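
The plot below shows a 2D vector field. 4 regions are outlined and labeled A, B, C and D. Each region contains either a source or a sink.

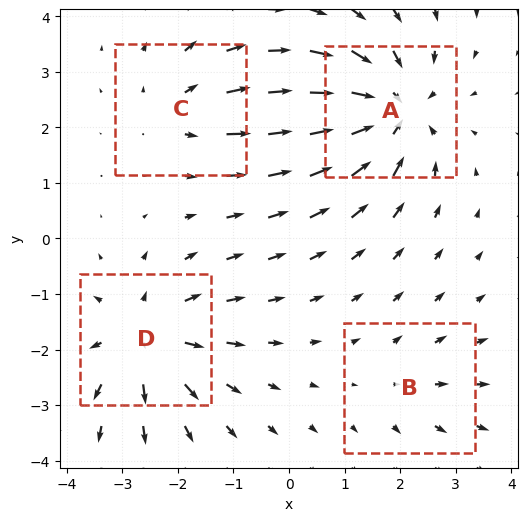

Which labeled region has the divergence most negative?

A

Divergence at each region's feature centre — A: about -6, B: about +2, C: about +3, D: about +5. Region A is most negative.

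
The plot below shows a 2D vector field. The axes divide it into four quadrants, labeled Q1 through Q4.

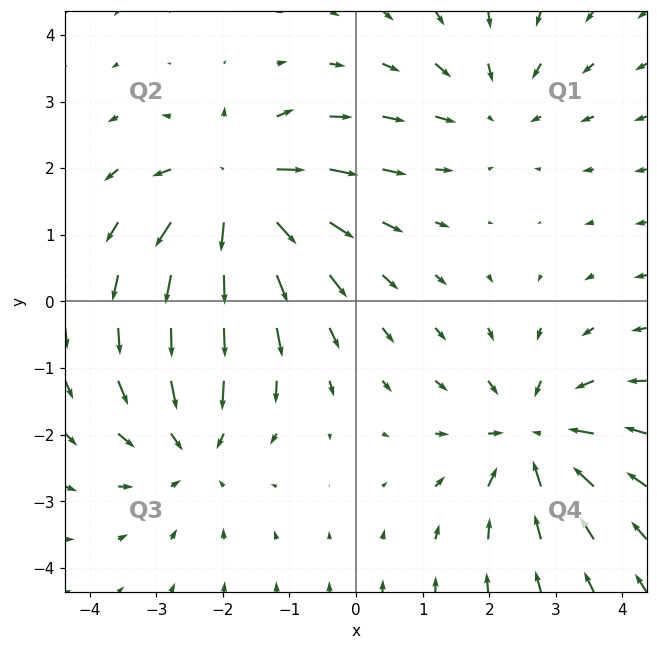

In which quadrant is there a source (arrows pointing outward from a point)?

Q2

The source sits at approximately (-1.8, 1.7), which lies in quadrant Q2. The divergence there is about +7, positive as expected for a source.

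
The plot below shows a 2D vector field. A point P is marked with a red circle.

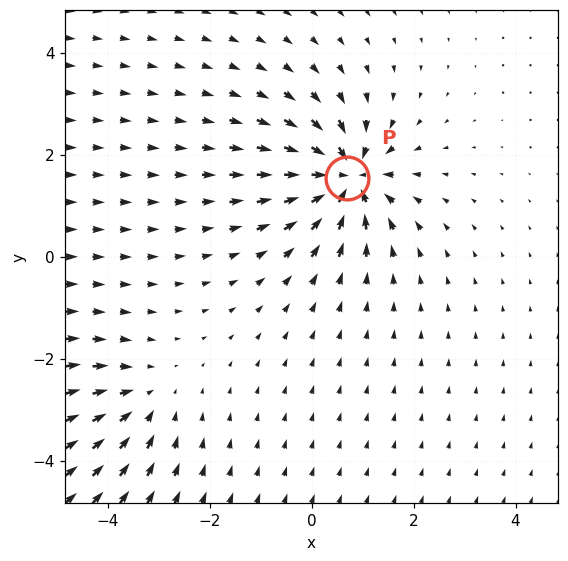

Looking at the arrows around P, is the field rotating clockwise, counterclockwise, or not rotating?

Near P at (0.7, 1.6) the arrows show no circulation. The curl there is ≈0.

not rotating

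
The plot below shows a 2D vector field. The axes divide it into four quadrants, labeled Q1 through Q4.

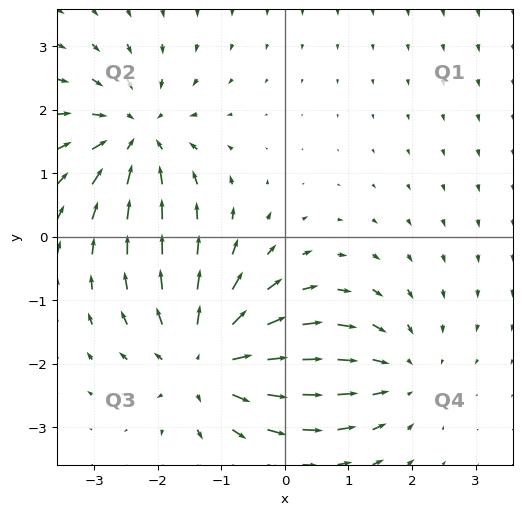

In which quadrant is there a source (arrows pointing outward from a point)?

The source sits at approximately (-1.2, -2.0), which lies in quadrant Q3. The divergence there is about +4, positive as expected for a source.

Q3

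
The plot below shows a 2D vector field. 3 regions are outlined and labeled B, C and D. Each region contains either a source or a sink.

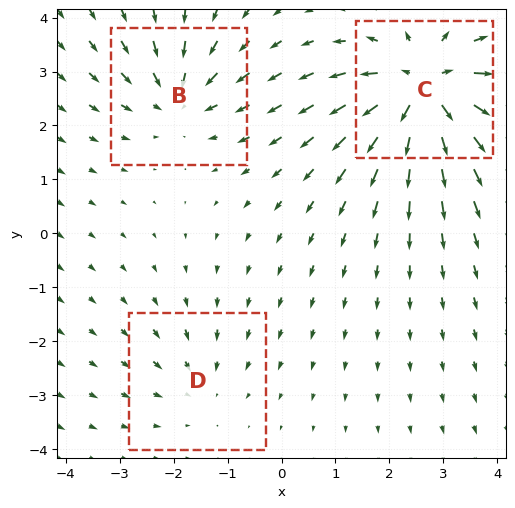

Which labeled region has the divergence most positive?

Divergence at each region's feature centre — B: about -4, C: about +6, D: about -2. Region C is most positive.

C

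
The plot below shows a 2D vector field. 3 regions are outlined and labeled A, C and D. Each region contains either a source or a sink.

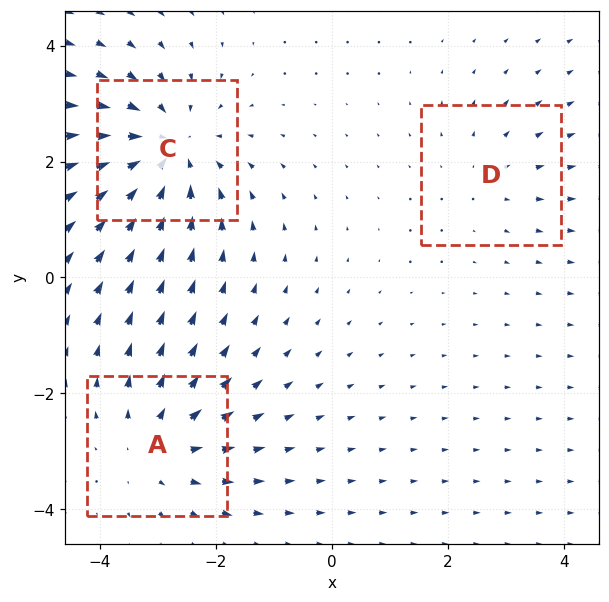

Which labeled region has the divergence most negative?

C

Divergence at each region's feature centre — A: about +3, C: about -4, D: about +2. Region C is most negative.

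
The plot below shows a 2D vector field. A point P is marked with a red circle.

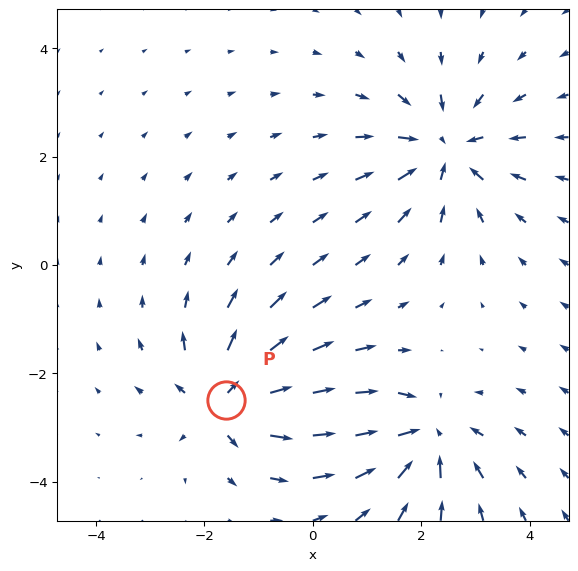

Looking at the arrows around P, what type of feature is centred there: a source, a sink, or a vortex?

At P (-1.6, -2.5) the arrows spread outward. Divergence about +6, curl ≈0 — positive divergence with near-zero curl is a source.

source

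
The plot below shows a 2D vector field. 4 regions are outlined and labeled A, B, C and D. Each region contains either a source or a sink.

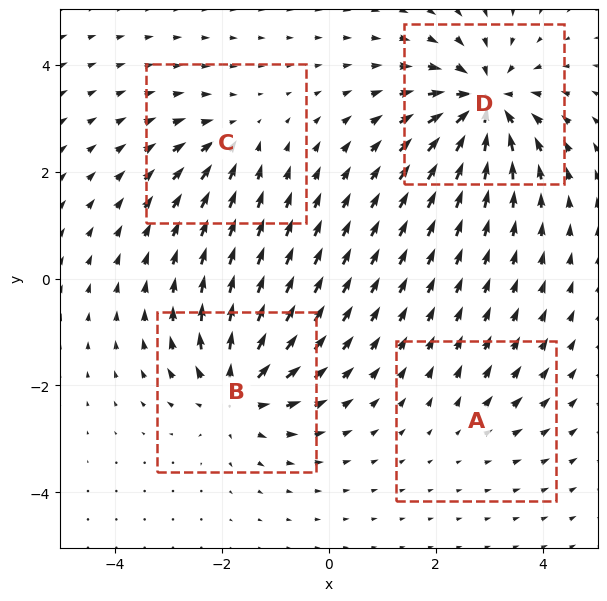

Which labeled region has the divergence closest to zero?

A

Divergence at each region's feature centre — A: about +2, B: about +6, C: about -4, D: about -8. Region A is closest to zero.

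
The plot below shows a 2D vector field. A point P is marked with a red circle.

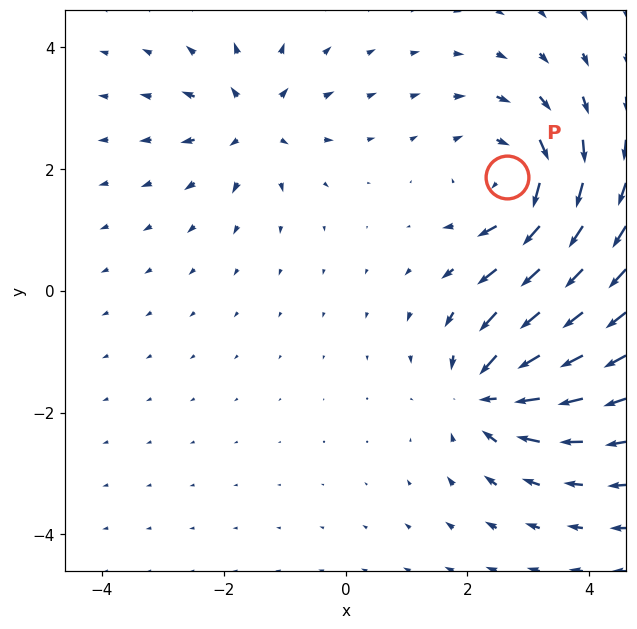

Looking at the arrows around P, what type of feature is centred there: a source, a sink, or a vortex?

vortex

At P (2.7, 1.9) the arrows circulate clockwise. Divergence ≈0, curl about -5 — near-zero divergence with nonzero curl is a vortex.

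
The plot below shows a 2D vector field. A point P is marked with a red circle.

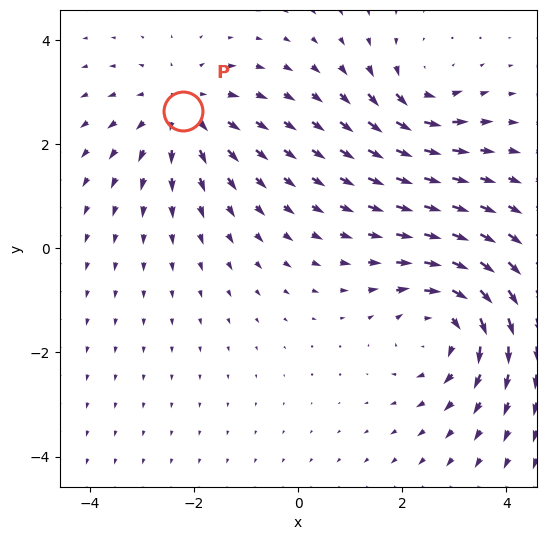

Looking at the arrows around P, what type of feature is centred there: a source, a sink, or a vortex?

source

At P (-2.2, 2.6) the arrows spread outward. Divergence about +3, curl ≈0 — positive divergence with near-zero curl is a source.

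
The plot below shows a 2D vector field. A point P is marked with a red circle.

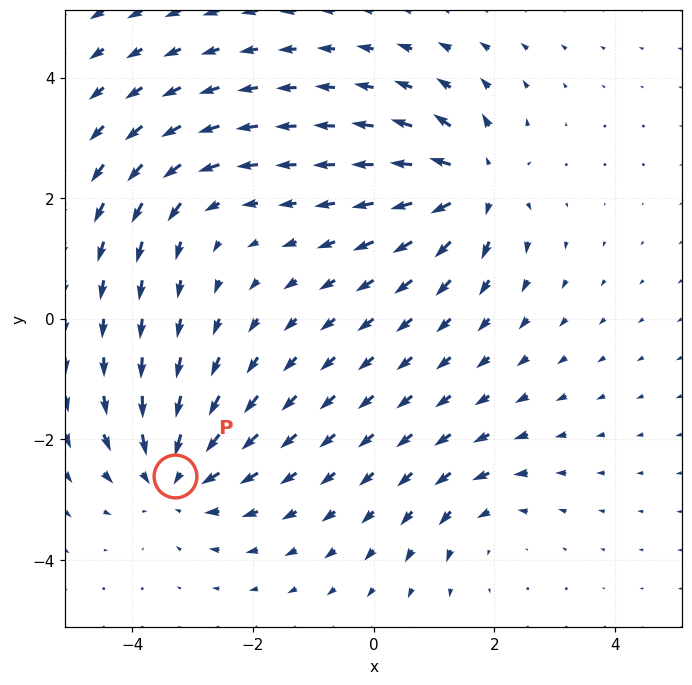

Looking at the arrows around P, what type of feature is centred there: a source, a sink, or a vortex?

sink

At P (-3.3, -2.6) the arrows converge inward. Divergence about -4, curl ≈0 — negative divergence with near-zero curl is a sink.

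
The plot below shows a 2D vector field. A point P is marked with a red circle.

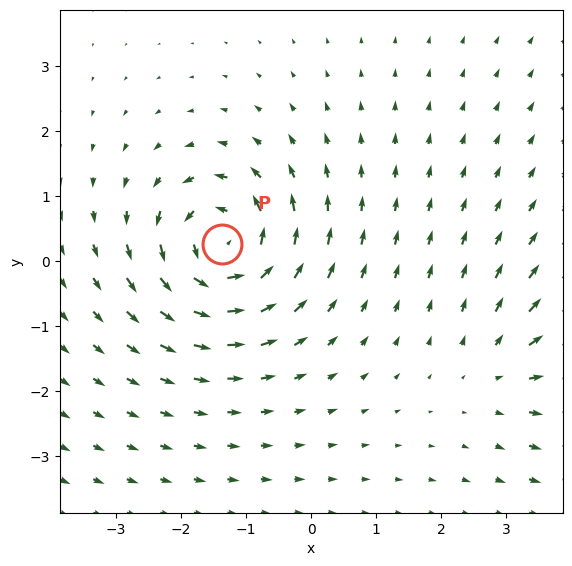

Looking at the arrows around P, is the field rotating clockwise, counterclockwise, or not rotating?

Near P at (-1.4, 0.3) the arrows circulate counterclockwise. The curl (z-component) there is about +7; positive curl means counterclockwise rotation.

counterclockwise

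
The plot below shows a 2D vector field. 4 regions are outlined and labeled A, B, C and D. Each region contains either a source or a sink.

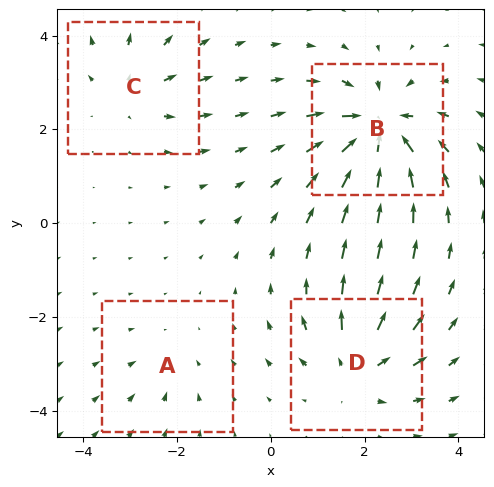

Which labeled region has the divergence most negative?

Divergence at each region's feature centre — A: about -2, B: about -8, C: about +4, D: about +5. Region B is most negative.

B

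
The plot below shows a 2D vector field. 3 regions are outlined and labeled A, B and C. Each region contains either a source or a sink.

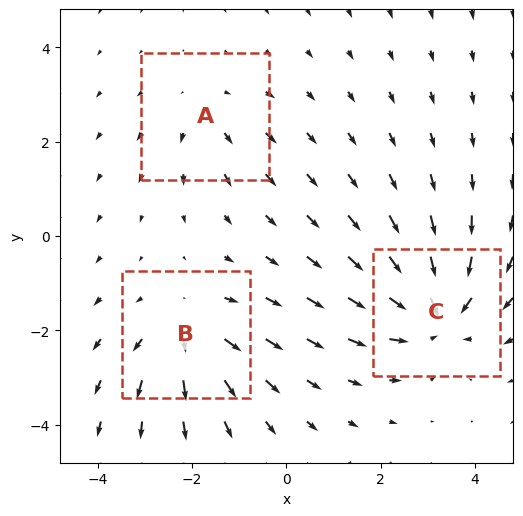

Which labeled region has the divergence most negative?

Divergence at each region's feature centre — A: about +2, B: about +3, C: about -5. Region C is most negative.

C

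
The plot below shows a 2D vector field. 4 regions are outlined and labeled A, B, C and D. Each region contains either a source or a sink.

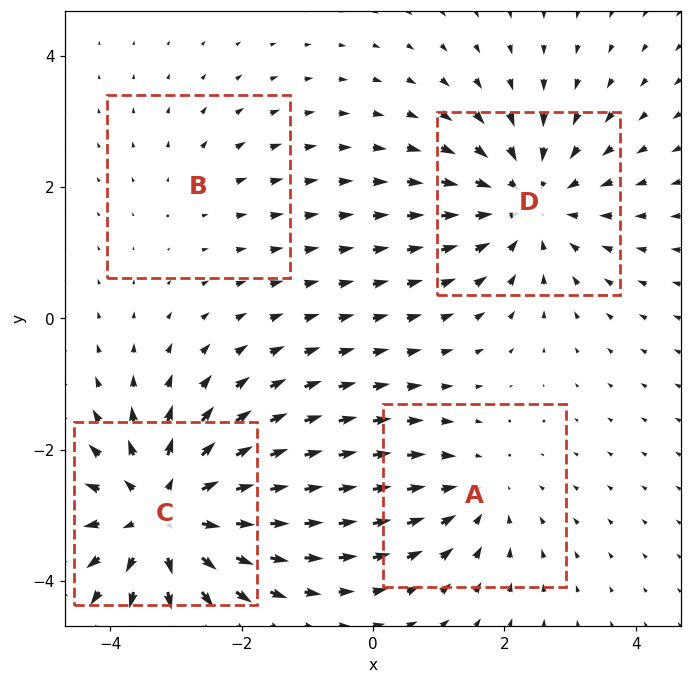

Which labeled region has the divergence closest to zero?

Divergence at each region's feature centre — A: about -3, B: about +2, C: about +6, D: about -4. Region B is closest to zero.

B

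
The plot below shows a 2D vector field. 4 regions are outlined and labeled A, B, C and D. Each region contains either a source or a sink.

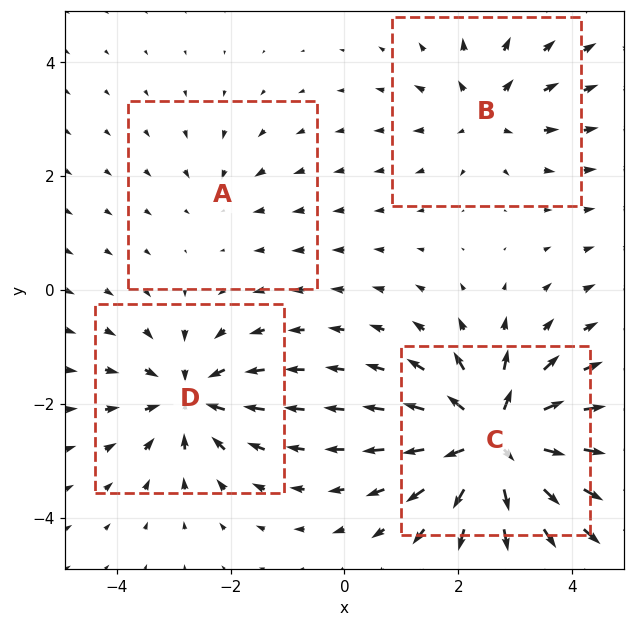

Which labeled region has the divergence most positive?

C

Divergence at each region's feature centre — A: about -2, B: about +4, C: about +9, D: about -6. Region C is most positive.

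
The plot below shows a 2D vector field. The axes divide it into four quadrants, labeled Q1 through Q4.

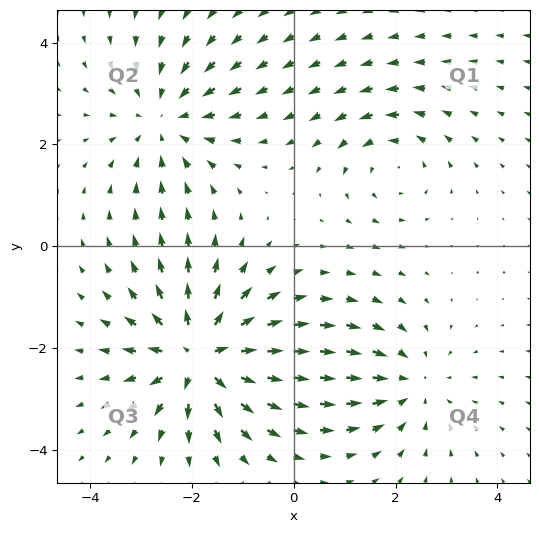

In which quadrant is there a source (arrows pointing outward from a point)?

Q3

The source sits at approximately (-1.8, -2.2), which lies in quadrant Q3. The divergence there is about +6, positive as expected for a source.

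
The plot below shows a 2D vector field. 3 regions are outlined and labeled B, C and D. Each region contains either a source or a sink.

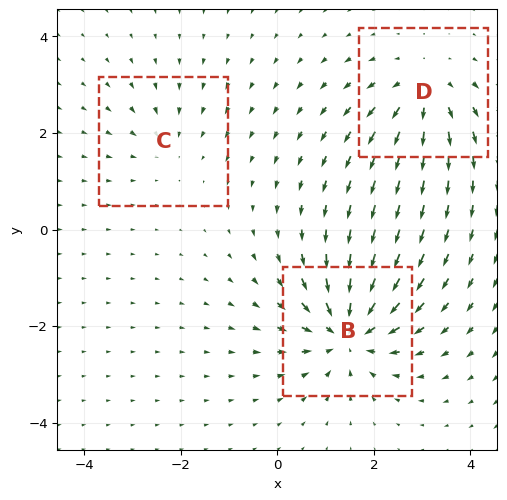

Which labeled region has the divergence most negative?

Divergence at each region's feature centre — B: about -5, C: about -2, D: about +4. Region B is most negative.

B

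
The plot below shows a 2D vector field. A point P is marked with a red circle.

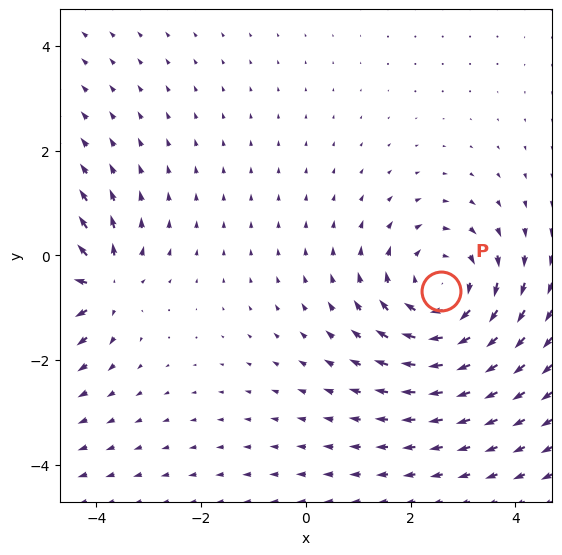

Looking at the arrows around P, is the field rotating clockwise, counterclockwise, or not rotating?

Near P at (2.6, -0.7) the arrows circulate clockwise. The curl (z-component) there is about -4; negative curl means clockwise rotation.

clockwise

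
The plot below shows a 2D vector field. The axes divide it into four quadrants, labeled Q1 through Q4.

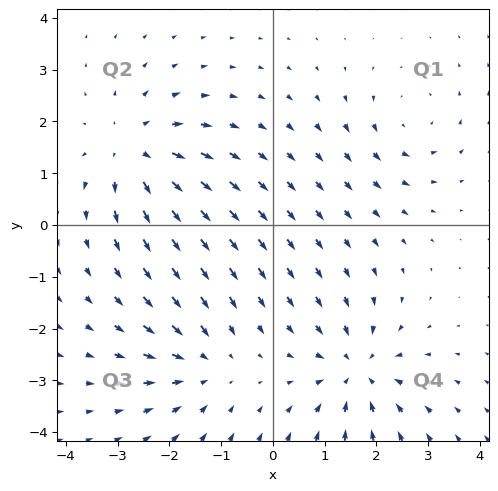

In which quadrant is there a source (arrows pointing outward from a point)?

The source sits at approximately (-2.7, 1.4), which lies in quadrant Q2. The divergence there is about +4, positive as expected for a source.

Q2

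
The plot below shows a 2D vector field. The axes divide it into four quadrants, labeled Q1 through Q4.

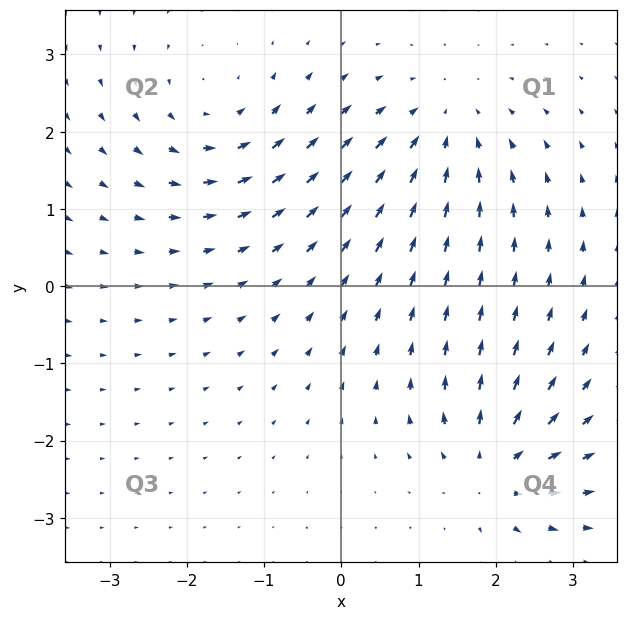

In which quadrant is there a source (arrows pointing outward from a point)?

The source sits at approximately (2.0, -2.4), which lies in quadrant Q4. The divergence there is about +5, positive as expected for a source.

Q4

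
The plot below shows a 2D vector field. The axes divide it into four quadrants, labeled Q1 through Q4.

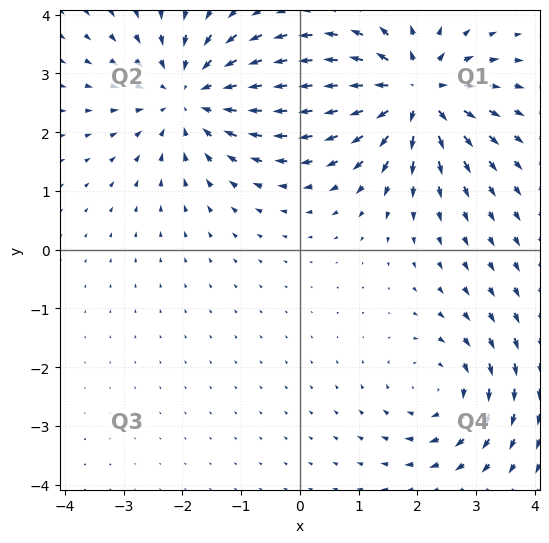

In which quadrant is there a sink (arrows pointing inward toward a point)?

The sink sits at approximately (-1.9, 2.6), which lies in quadrant Q2. The divergence there is about -3, negative as expected for a sink.

Q2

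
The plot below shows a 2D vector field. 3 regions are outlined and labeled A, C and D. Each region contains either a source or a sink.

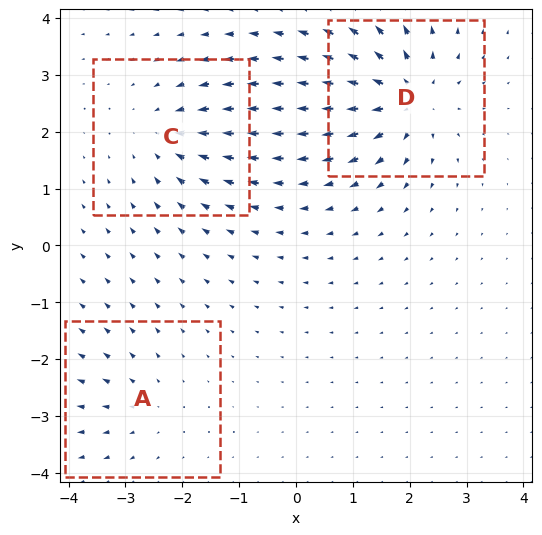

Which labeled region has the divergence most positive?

Divergence at each region's feature centre — A: about +2, C: about -3, D: about +5. Region D is most positive.

D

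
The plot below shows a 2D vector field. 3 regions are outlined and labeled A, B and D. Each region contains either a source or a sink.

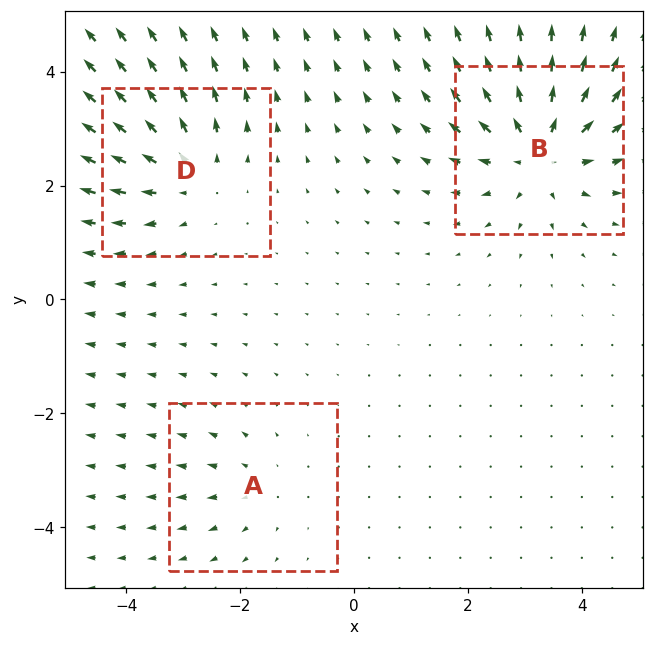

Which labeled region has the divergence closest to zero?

A

Divergence at each region's feature centre — A: about +2, B: about +5, D: about +4. Region A is closest to zero.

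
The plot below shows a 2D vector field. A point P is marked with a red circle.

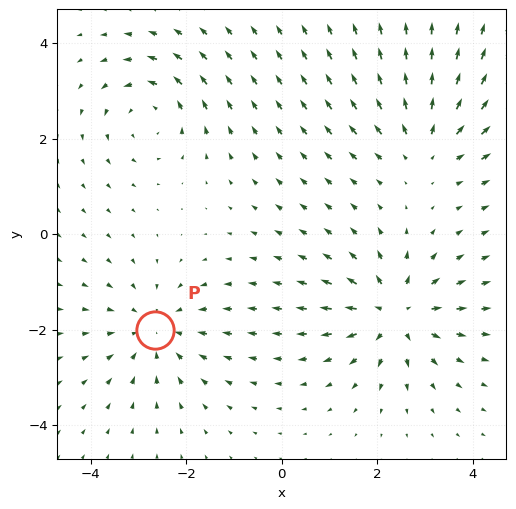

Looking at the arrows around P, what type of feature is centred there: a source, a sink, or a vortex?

At P (-2.6, -2.0) the arrows converge inward. Divergence about -3, curl ≈0 — negative divergence with near-zero curl is a sink.

sink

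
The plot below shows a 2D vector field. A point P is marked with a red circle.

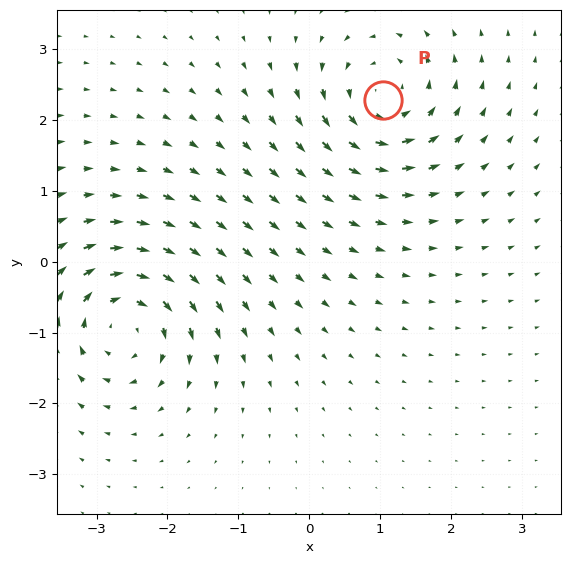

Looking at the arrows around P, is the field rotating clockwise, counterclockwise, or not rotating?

counterclockwise

Near P at (1.0, 2.3) the arrows circulate counterclockwise. The curl (z-component) there is about +5; positive curl means counterclockwise rotation.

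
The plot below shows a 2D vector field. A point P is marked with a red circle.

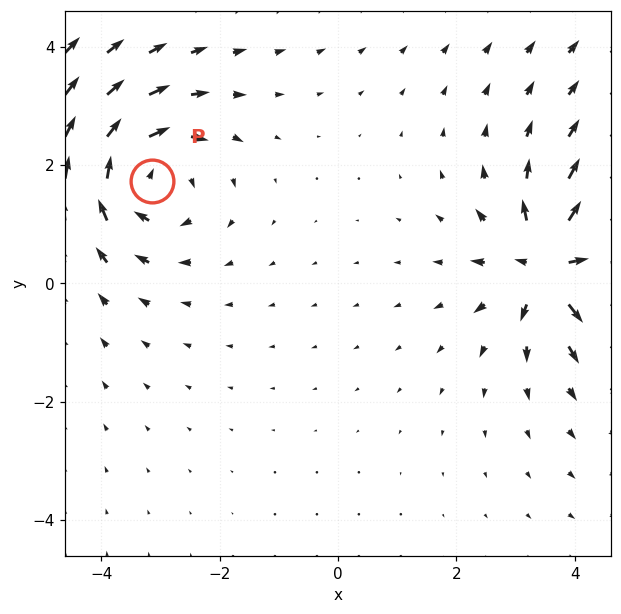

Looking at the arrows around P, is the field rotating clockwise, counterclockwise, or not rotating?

Near P at (-3.1, 1.7) the arrows circulate clockwise. The curl (z-component) there is about -3; negative curl means clockwise rotation.

clockwise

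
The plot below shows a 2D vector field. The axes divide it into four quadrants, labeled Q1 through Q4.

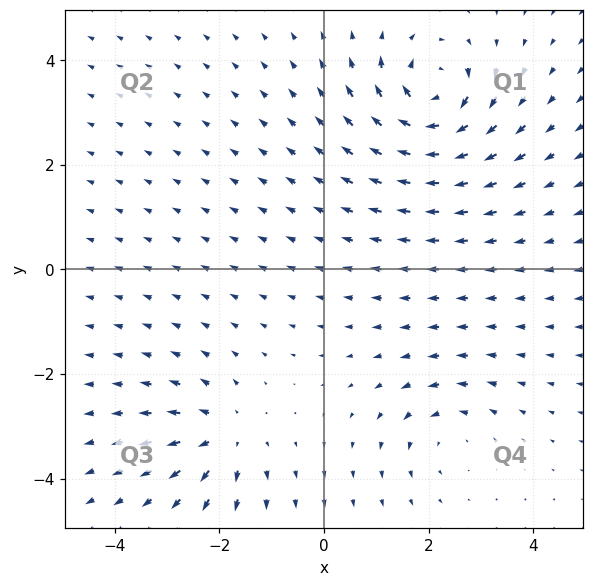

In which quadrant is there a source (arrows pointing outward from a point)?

Q3

The source sits at approximately (-1.9, -3.2), which lies in quadrant Q3. The divergence there is about +4, positive as expected for a source.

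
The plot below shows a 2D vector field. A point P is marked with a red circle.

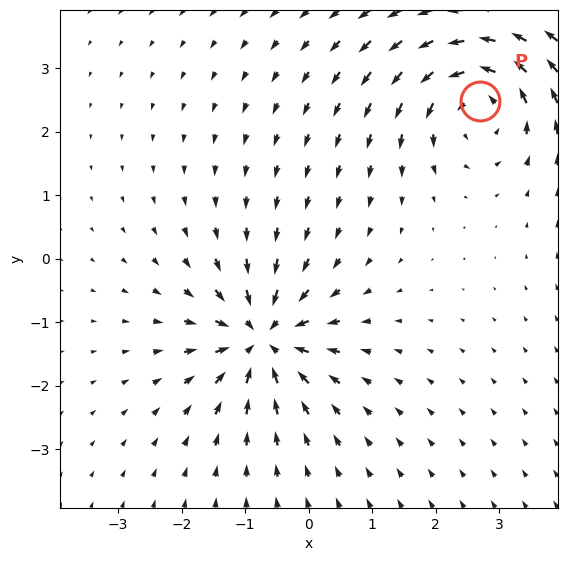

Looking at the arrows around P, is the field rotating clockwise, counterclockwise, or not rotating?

counterclockwise

Near P at (2.7, 2.5) the arrows circulate counterclockwise. The curl (z-component) there is about +5; positive curl means counterclockwise rotation.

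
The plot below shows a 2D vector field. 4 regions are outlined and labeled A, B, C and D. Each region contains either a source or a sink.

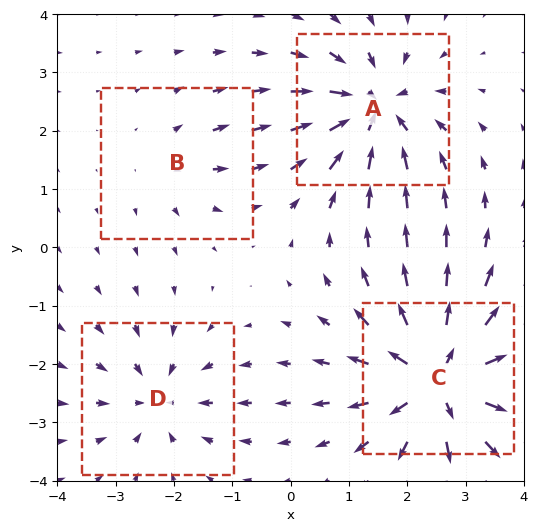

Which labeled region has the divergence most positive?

Divergence at each region's feature centre — A: about -6, B: about +2, C: about +8, D: about -4. Region C is most positive.

C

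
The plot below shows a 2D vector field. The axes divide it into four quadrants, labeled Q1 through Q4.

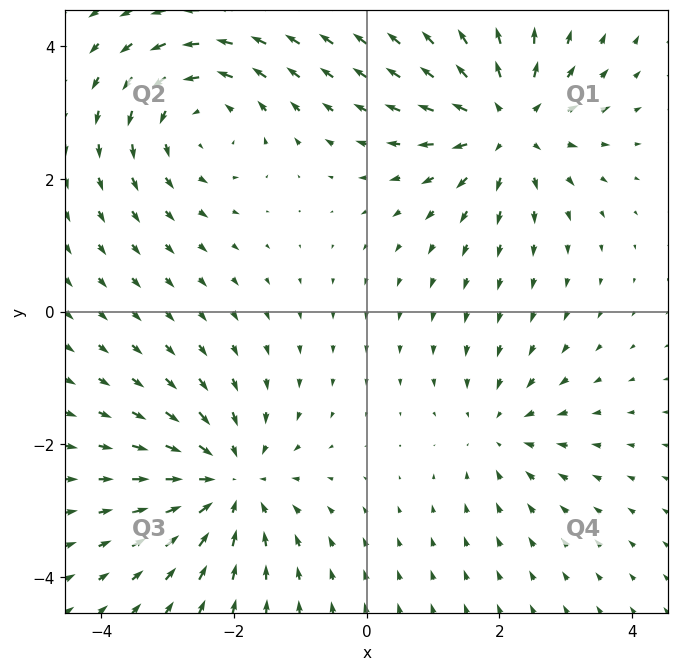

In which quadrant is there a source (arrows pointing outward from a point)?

Q1

The source sits at approximately (2.1, 2.8), which lies in quadrant Q1. The divergence there is about +5, positive as expected for a source.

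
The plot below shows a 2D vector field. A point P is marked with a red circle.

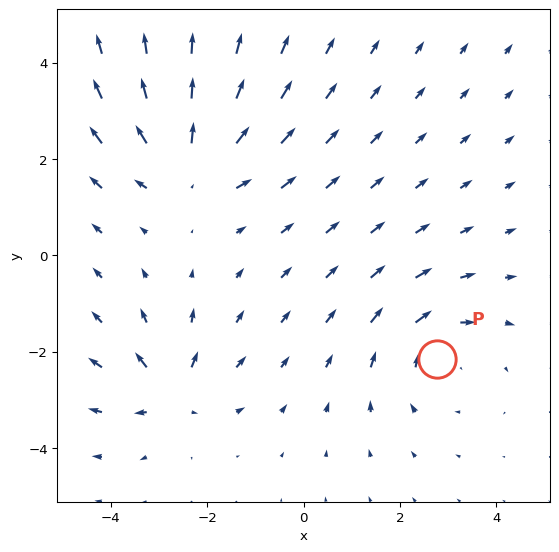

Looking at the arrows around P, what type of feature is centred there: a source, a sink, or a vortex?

vortex

At P (2.8, -2.2) the arrows circulate clockwise. Divergence ≈0, curl about -3 — near-zero divergence with nonzero curl is a vortex.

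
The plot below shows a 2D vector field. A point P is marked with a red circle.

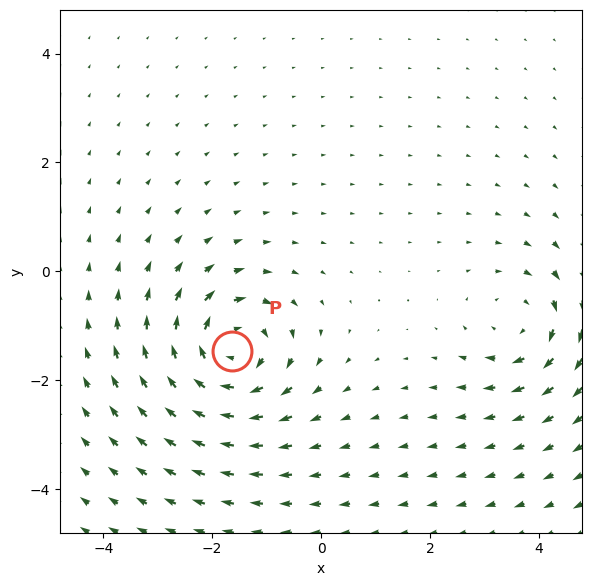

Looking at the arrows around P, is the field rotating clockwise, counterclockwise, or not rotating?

Near P at (-1.6, -1.5) the arrows circulate clockwise. The curl (z-component) there is about -6; negative curl means clockwise rotation.

clockwise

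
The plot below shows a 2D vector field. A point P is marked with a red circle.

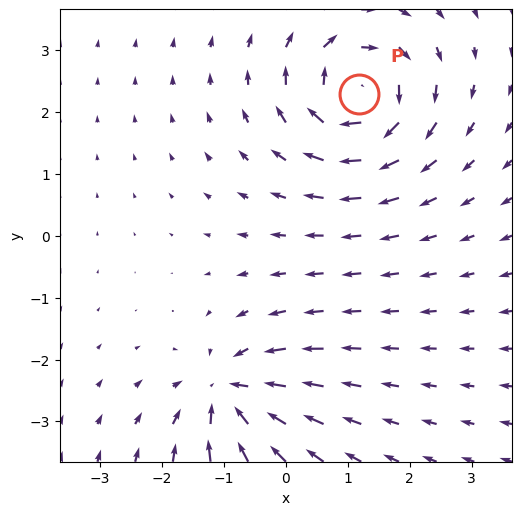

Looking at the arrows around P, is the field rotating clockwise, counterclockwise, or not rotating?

Near P at (1.2, 2.3) the arrows circulate clockwise. The curl (z-component) there is about -5; negative curl means clockwise rotation.

clockwise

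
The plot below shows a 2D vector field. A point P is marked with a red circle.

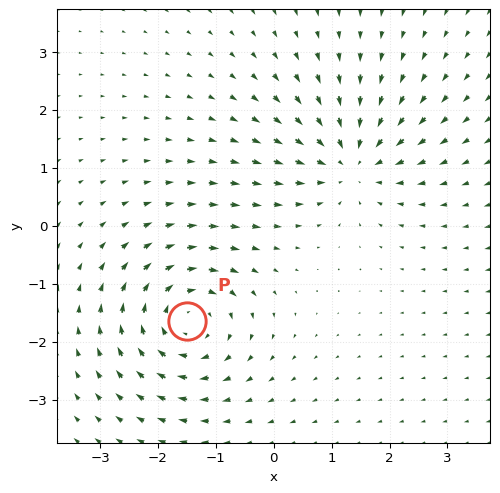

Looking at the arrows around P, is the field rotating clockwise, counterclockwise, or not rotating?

Near P at (-1.5, -1.6) the arrows circulate clockwise. The curl (z-component) there is about -5; negative curl means clockwise rotation.

clockwise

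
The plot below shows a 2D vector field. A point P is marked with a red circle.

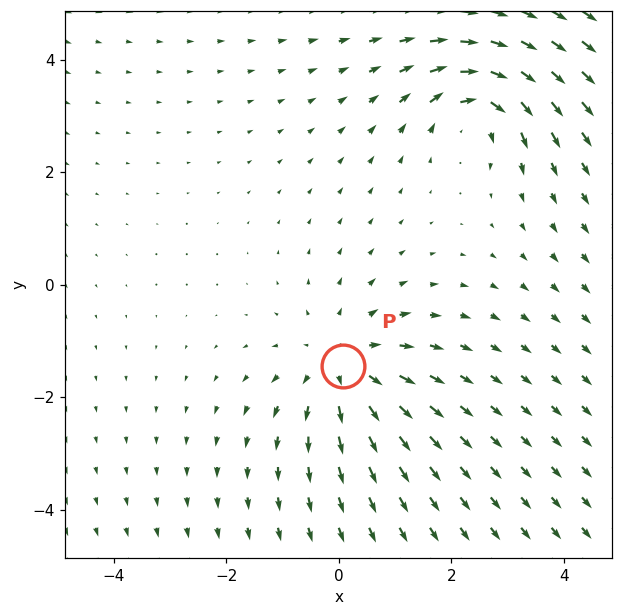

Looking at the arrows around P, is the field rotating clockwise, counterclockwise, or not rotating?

Near P at (0.1, -1.4) the arrows show no circulation. The curl there is ≈0.

not rotating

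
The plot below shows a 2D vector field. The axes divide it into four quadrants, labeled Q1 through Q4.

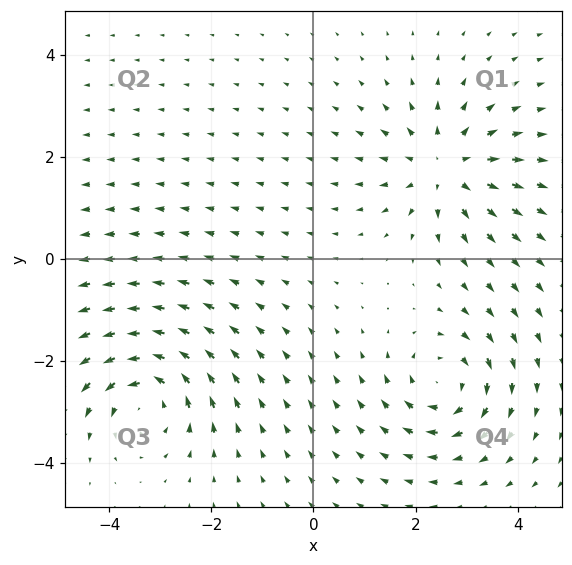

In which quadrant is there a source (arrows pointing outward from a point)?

Q1

The source sits at approximately (2.6, 1.8), which lies in quadrant Q1. The divergence there is about +4, positive as expected for a source.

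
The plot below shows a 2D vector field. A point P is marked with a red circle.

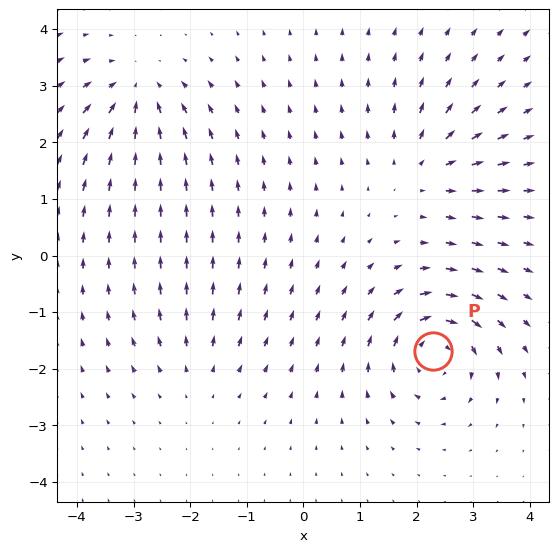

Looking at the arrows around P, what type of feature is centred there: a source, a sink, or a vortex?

At P (2.3, -1.7) the arrows circulate clockwise. Divergence ≈0, curl about -6 — near-zero divergence with nonzero curl is a vortex.

vortex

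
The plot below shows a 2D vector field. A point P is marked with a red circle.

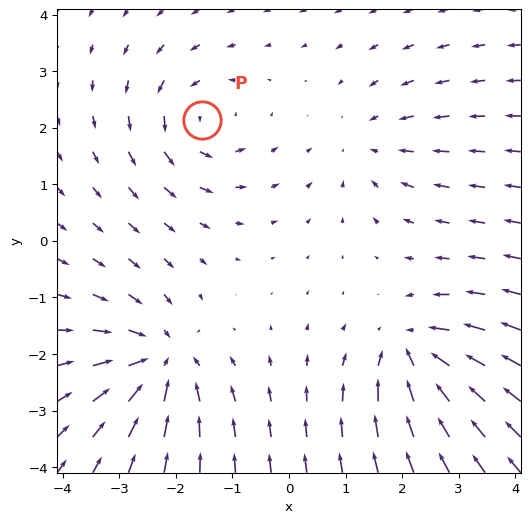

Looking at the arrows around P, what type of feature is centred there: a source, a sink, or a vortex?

At P (-1.5, 2.1) the arrows circulate counterclockwise. Divergence ≈0, curl about +4 — near-zero divergence with nonzero curl is a vortex.

vortex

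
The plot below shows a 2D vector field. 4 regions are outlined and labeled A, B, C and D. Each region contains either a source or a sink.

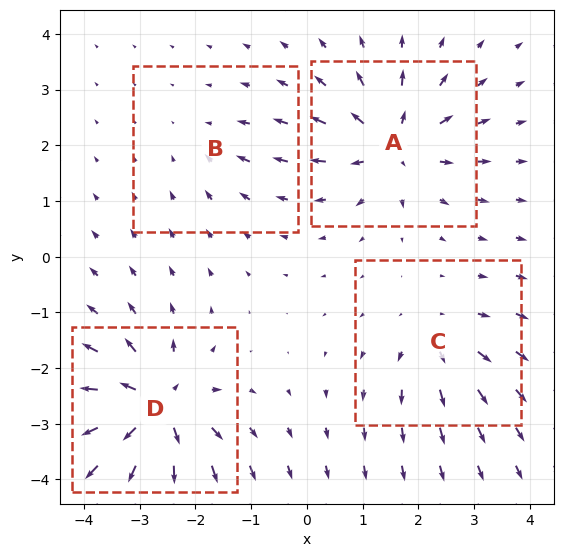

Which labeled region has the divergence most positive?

D

Divergence at each region's feature centre — A: about +6, B: about -2, C: about +4, D: about +8. Region D is most positive.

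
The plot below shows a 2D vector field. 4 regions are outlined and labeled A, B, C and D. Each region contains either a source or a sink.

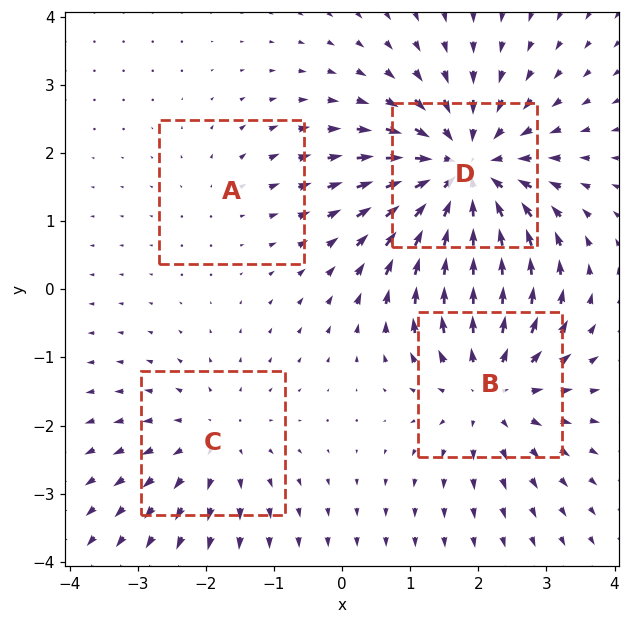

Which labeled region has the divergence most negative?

Divergence at each region's feature centre — A: about +2, B: about +5, C: about +3, D: about -7. Region D is most negative.

D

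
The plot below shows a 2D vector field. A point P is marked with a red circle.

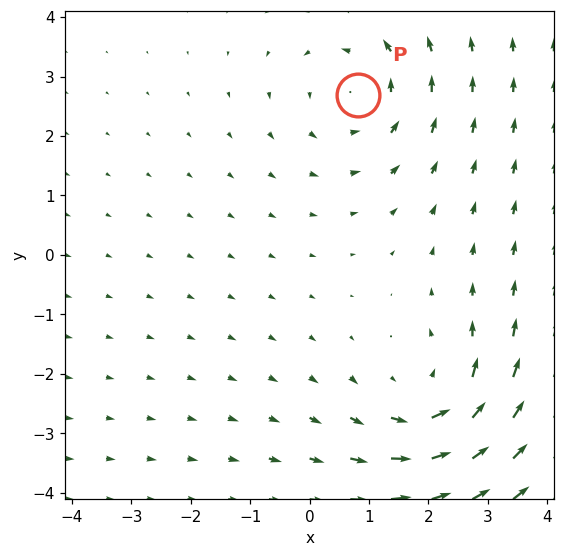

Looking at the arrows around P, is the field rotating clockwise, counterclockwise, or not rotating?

counterclockwise

Near P at (0.8, 2.7) the arrows circulate counterclockwise. The curl (z-component) there is about +3; positive curl means counterclockwise rotation.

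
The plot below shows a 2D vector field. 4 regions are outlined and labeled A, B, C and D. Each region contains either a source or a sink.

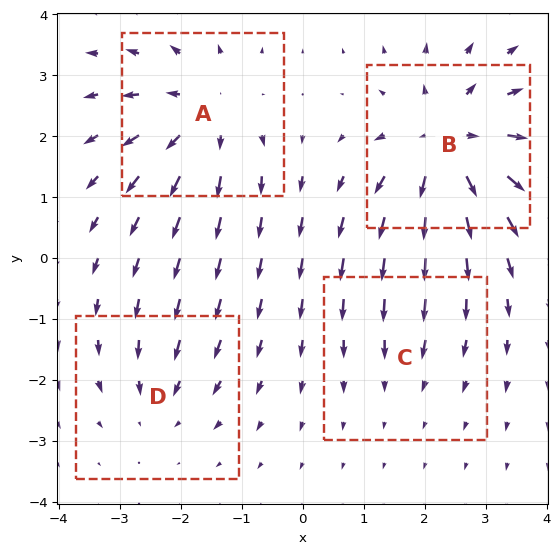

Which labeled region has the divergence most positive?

B

Divergence at each region's feature centre — A: about +5, B: about +6, C: about -2, D: about -3. Region B is most positive.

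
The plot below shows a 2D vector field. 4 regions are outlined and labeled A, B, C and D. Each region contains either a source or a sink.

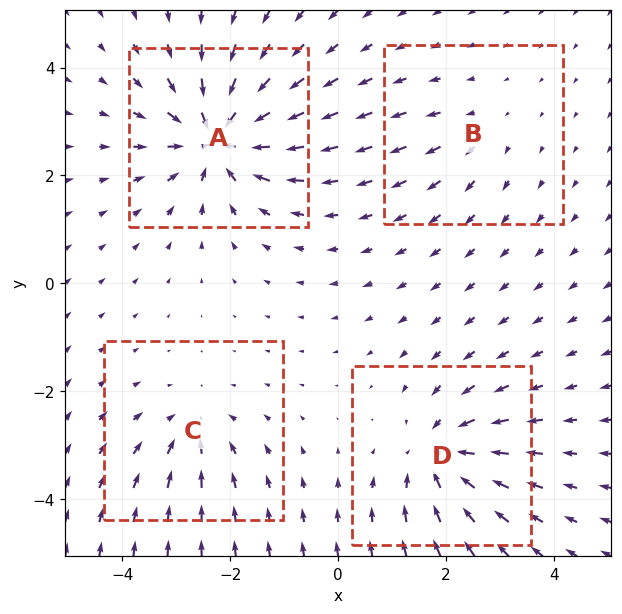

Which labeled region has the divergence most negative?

A

Divergence at each region's feature centre — A: about -7, B: about +2, C: about -4, D: about -5. Region A is most negative.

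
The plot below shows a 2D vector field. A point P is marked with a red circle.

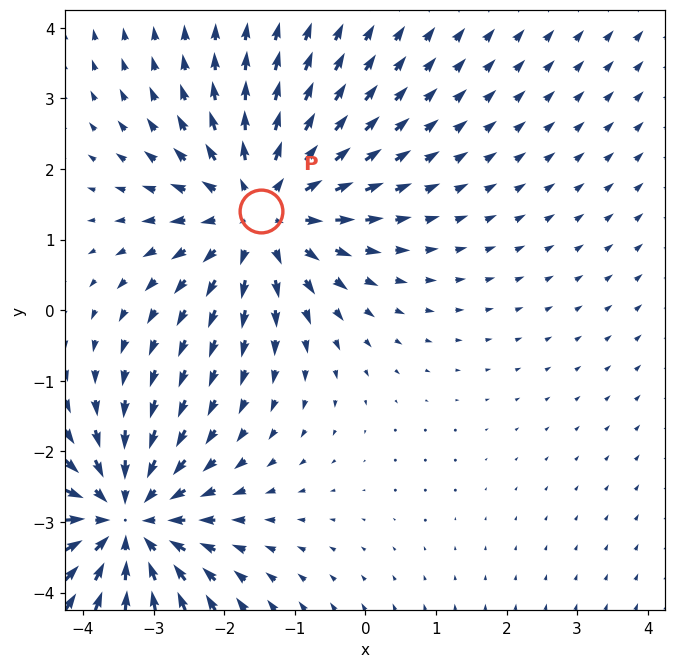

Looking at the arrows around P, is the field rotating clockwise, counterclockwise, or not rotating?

not rotating

Near P at (-1.5, 1.4) the arrows show no circulation. The curl there is ≈0.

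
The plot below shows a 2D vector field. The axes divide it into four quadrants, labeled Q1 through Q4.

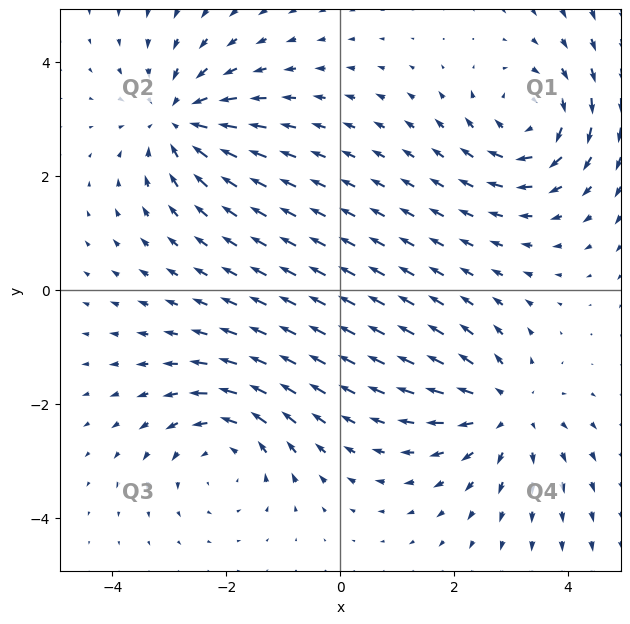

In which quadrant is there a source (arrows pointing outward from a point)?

The source sits at approximately (2.9, -2.1), which lies in quadrant Q4. The divergence there is about +3, positive as expected for a source.

Q4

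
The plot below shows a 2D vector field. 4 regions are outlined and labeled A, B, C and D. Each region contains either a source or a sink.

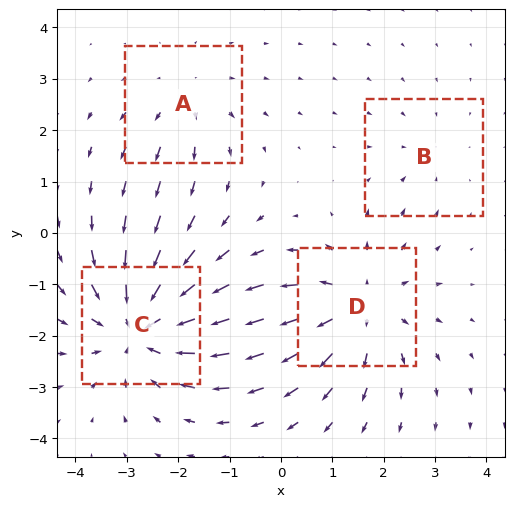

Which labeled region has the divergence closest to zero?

B

Divergence at each region's feature centre — A: about +3, B: about -2, C: about -6, D: about +4. Region B is closest to zero.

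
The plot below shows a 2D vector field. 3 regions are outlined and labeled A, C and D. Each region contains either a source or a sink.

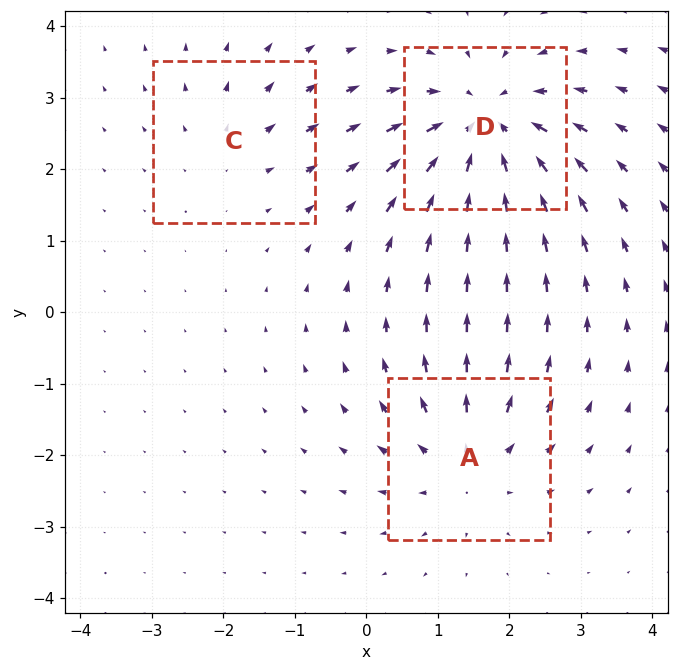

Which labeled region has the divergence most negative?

D

Divergence at each region's feature centre — A: about +3, C: about +2, D: about -5. Region D is most negative.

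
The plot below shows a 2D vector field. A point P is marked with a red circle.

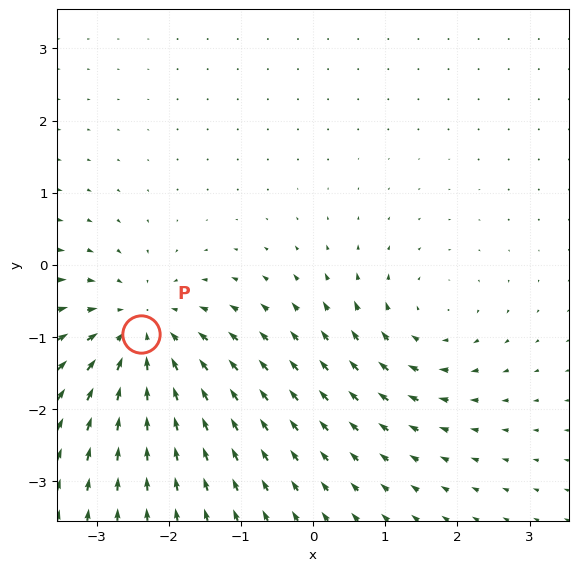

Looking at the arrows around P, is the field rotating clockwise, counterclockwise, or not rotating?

Near P at (-2.4, -1.0) the arrows show no circulation. The curl there is ≈0.

not rotating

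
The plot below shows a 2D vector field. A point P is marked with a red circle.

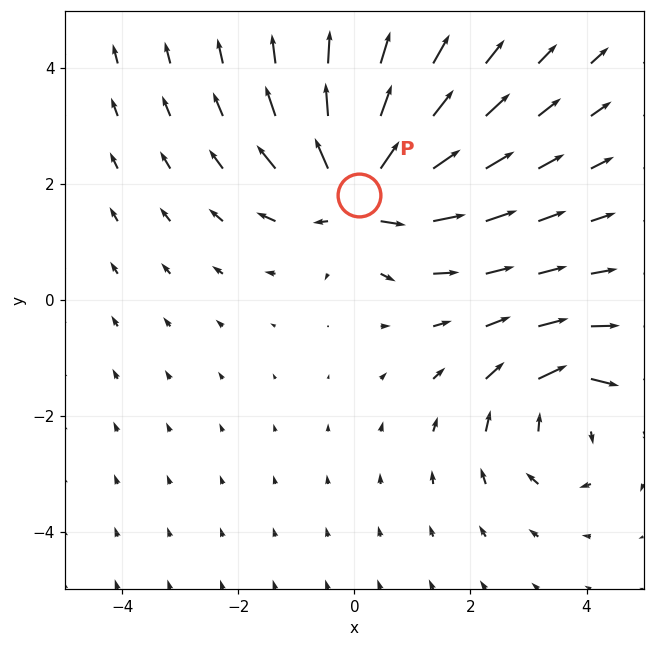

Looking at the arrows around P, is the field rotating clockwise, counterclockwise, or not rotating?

Near P at (0.1, 1.8) the arrows show no circulation. The curl there is ≈0.

not rotating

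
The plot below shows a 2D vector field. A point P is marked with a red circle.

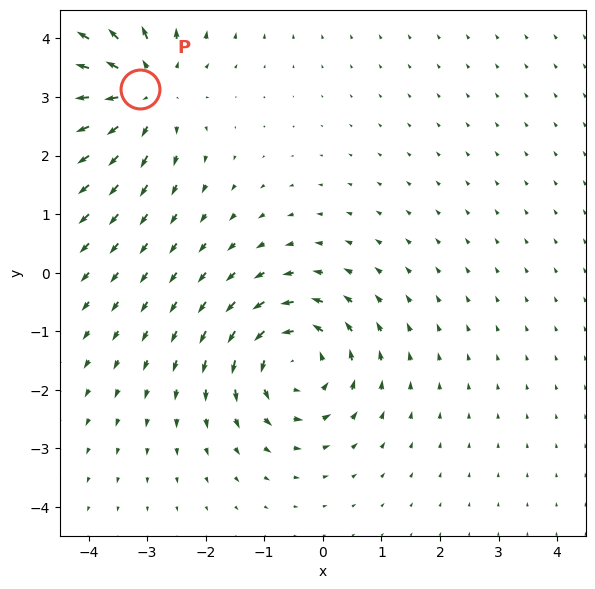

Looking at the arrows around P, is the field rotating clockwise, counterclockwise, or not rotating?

Near P at (-3.1, 3.1) the arrows show no circulation. The curl there is ≈0.

not rotating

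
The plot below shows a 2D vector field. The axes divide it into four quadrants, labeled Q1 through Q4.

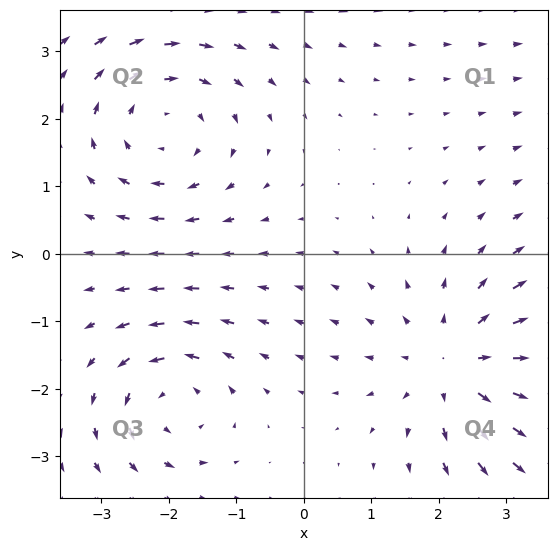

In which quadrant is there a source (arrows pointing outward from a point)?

The source sits at approximately (2.3, -1.7), which lies in quadrant Q4. The divergence there is about +3, positive as expected for a source.

Q4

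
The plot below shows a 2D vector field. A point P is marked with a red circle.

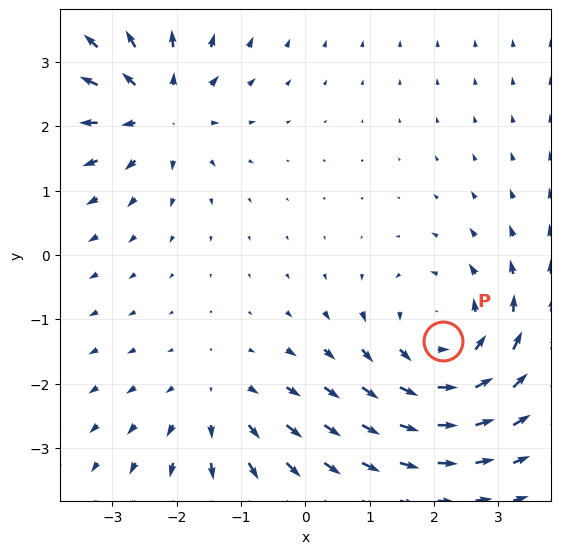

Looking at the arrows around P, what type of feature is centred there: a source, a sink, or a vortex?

At P (2.1, -1.3) the arrows circulate counterclockwise. Divergence ≈0, curl about +4 — near-zero divergence with nonzero curl is a vortex.

vortex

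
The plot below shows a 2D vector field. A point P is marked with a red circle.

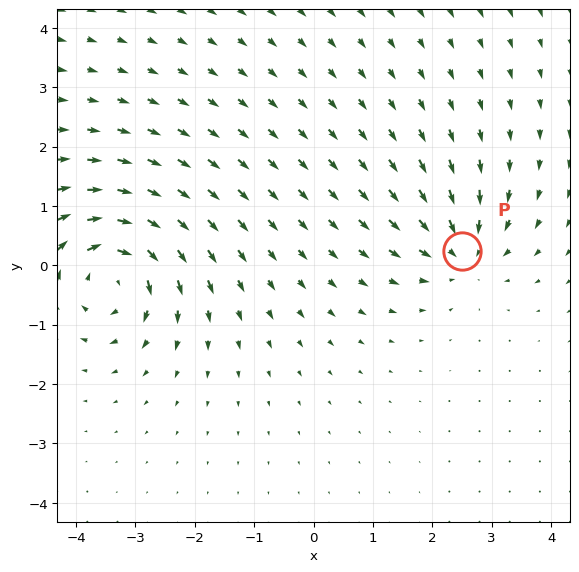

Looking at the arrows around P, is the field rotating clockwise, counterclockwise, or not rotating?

Near P at (2.5, 0.2) the arrows show no circulation. The curl there is ≈0.

not rotating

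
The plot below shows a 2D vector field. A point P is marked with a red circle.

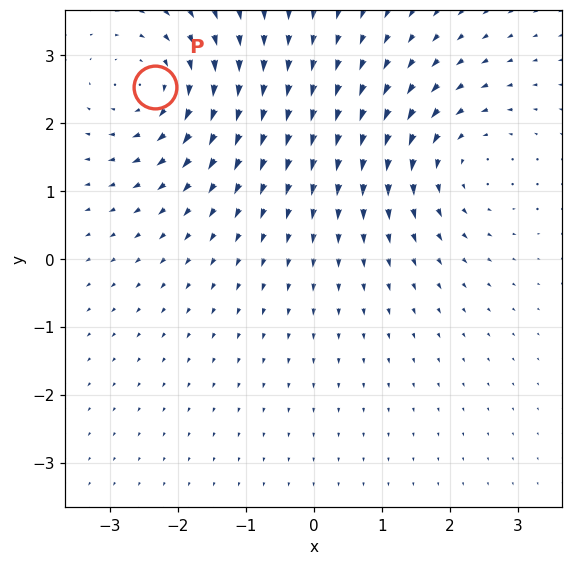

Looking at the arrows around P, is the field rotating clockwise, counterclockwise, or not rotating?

clockwise

Near P at (-2.3, 2.5) the arrows circulate clockwise. The curl (z-component) there is about -4; negative curl means clockwise rotation.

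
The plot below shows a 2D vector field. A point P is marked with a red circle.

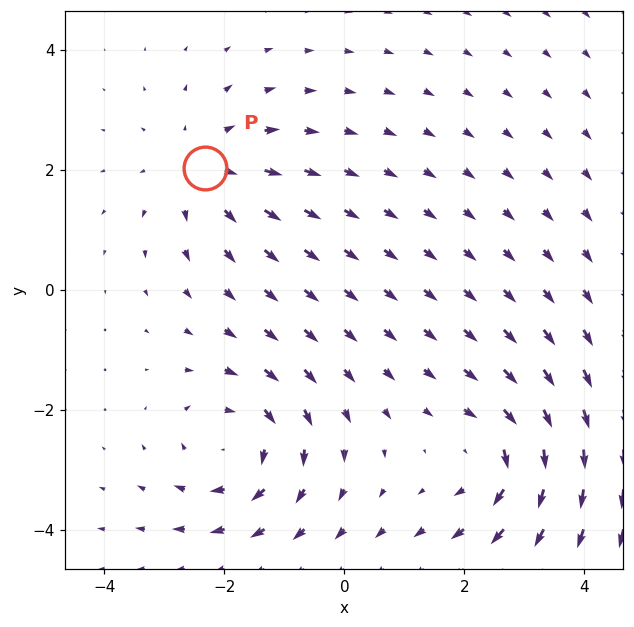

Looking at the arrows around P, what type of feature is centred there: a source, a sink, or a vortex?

source

At P (-2.3, 2.0) the arrows spread outward. Divergence about +3, curl ≈0 — positive divergence with near-zero curl is a source.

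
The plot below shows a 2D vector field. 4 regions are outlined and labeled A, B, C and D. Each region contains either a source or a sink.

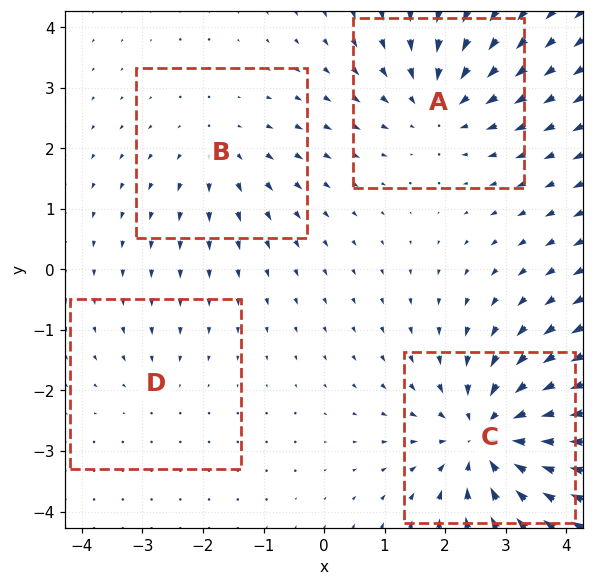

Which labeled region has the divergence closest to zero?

Divergence at each region's feature centre — A: about -4, B: about +3, C: about -7, D: about -2. Region D is closest to zero.

D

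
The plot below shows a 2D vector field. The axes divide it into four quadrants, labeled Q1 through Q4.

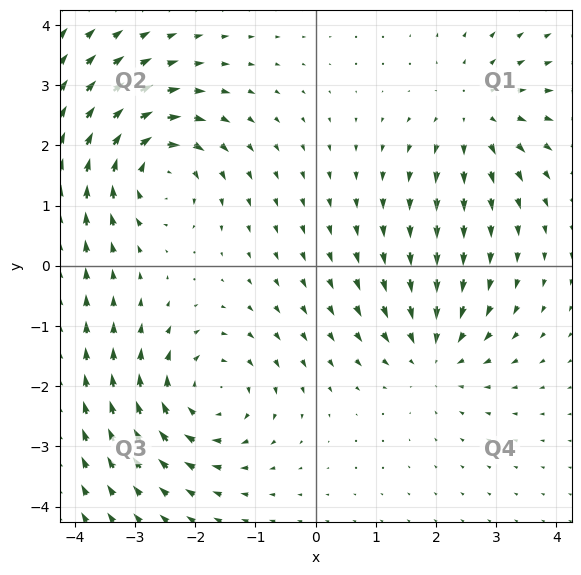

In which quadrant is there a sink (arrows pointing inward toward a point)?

The sink sits at approximately (2.0, -1.5), which lies in quadrant Q4. The divergence there is about -4, negative as expected for a sink.

Q4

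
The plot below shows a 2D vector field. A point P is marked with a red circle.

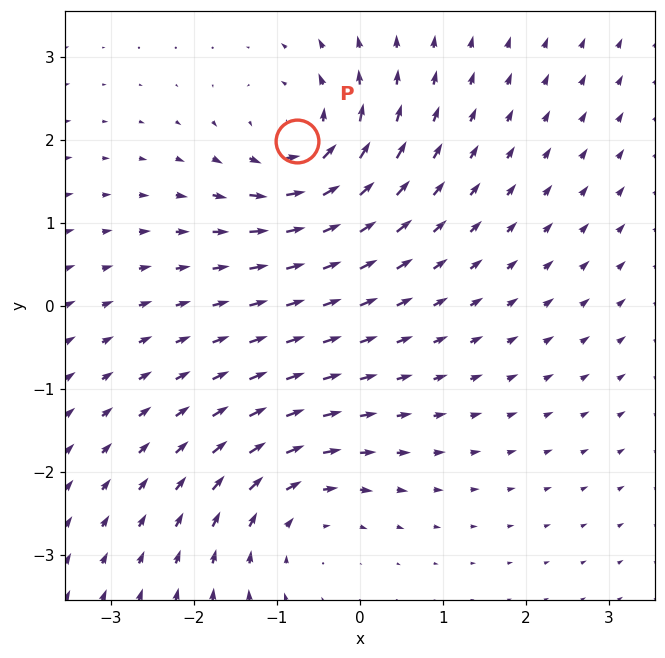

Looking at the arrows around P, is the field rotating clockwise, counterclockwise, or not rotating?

counterclockwise

Near P at (-0.8, 2.0) the arrows circulate counterclockwise. The curl (z-component) there is about +6; positive curl means counterclockwise rotation.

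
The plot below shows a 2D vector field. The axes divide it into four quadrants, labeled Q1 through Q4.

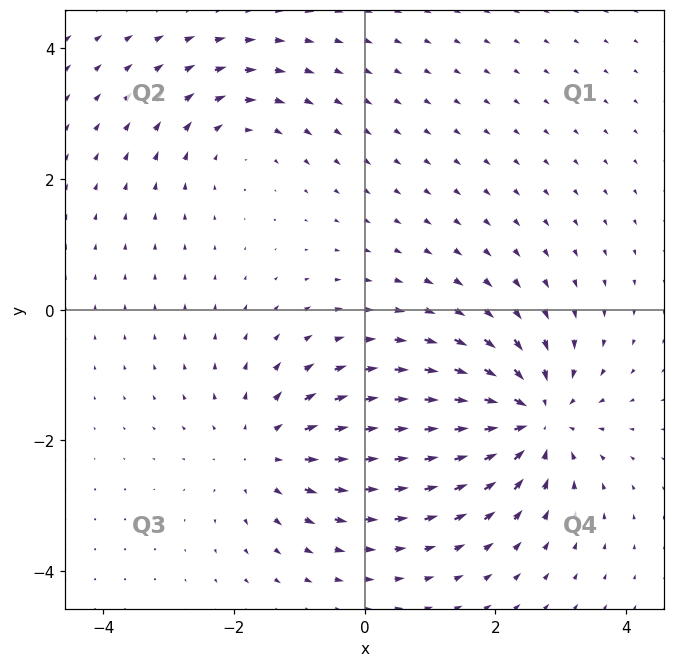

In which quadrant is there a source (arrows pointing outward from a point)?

The source sits at approximately (-1.5, -2.2), which lies in quadrant Q3. The divergence there is about +3, positive as expected for a source.

Q3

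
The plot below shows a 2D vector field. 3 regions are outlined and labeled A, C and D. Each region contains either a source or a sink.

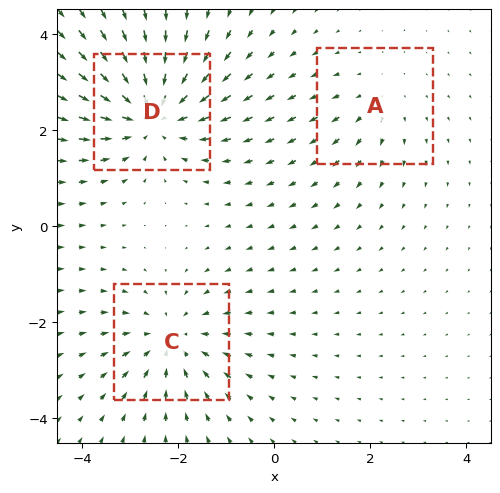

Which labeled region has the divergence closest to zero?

Divergence at each region's feature centre — A: about +2, C: about -3, D: about -4. Region A is closest to zero.

A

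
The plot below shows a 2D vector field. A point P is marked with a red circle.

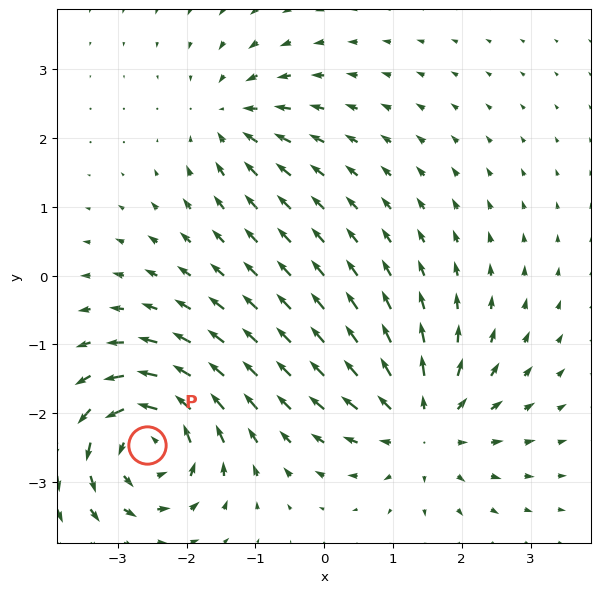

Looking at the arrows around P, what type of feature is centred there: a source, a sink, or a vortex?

At P (-2.6, -2.5) the arrows circulate counterclockwise. Divergence ≈0, curl about +7 — near-zero divergence with nonzero curl is a vortex.

vortex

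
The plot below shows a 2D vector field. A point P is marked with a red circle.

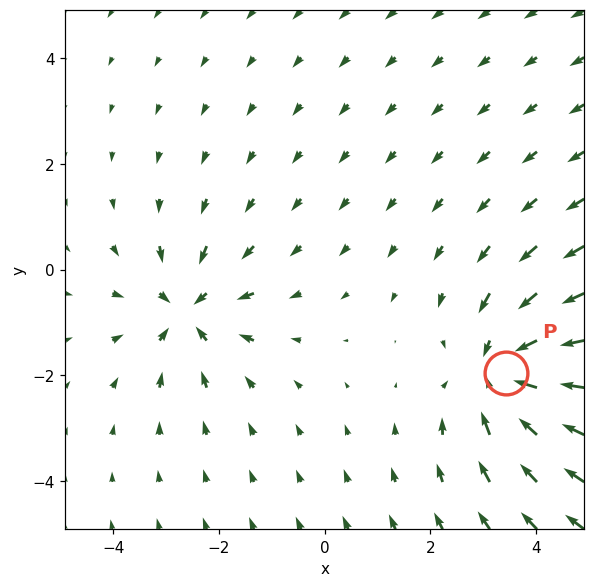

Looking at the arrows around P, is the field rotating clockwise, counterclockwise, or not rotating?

Near P at (3.4, -2.0) the arrows show no circulation. The curl there is ≈0.

not rotating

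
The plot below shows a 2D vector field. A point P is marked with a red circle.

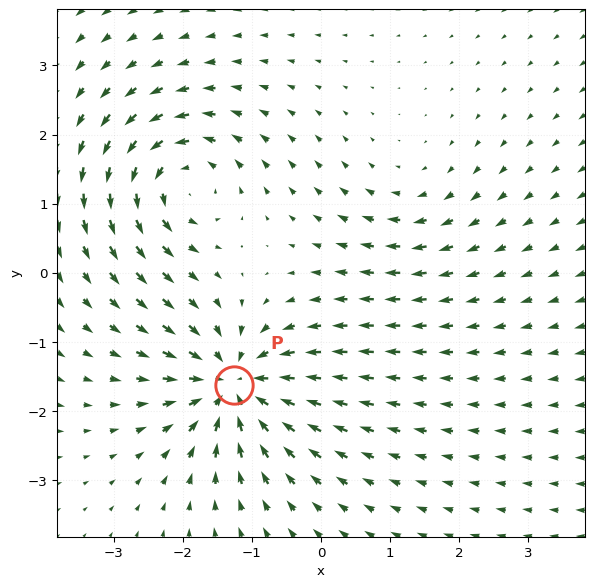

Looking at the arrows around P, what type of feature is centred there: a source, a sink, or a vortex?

sink

At P (-1.3, -1.6) the arrows converge inward. Divergence about -7, curl ≈0 — negative divergence with near-zero curl is a sink.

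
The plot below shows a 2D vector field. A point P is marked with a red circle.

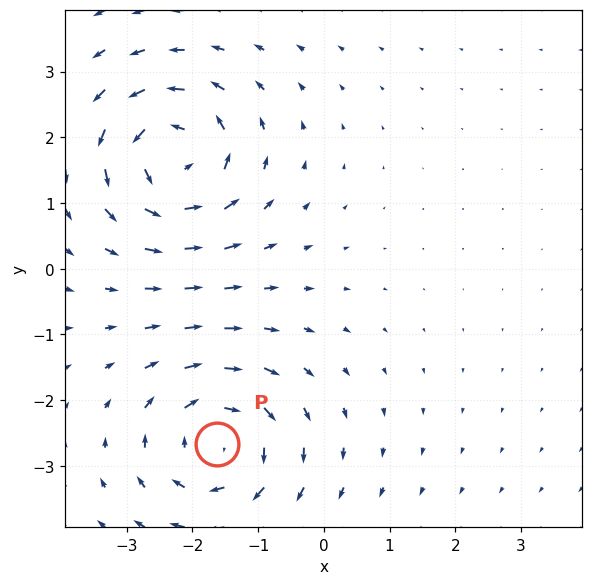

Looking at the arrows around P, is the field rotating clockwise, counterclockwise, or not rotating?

clockwise

Near P at (-1.6, -2.7) the arrows circulate clockwise. The curl (z-component) there is about -5; negative curl means clockwise rotation.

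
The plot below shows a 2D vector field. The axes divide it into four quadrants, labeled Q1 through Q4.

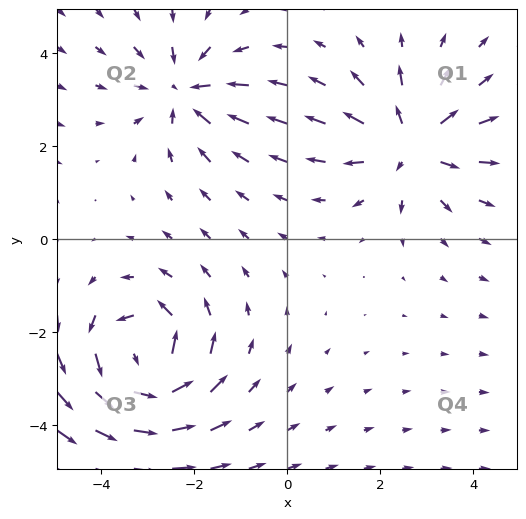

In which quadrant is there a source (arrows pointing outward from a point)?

The source sits at approximately (2.6, 2.0), which lies in quadrant Q1. The divergence there is about +4, positive as expected for a source.

Q1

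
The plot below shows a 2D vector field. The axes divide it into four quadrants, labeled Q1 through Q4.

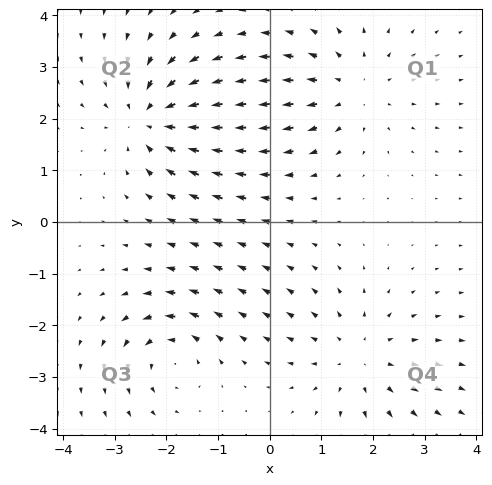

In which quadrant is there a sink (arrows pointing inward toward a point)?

Q2

The sink sits at approximately (-2.3, 2.0), which lies in quadrant Q2. The divergence there is about -5, negative as expected for a sink.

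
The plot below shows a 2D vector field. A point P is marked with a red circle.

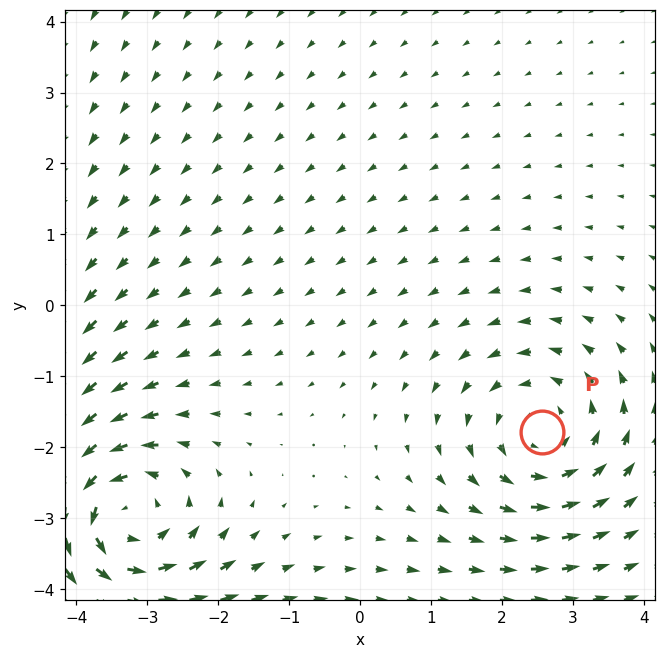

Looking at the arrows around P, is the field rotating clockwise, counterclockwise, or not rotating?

counterclockwise

Near P at (2.6, -1.8) the arrows circulate counterclockwise. The curl (z-component) there is about +3; positive curl means counterclockwise rotation.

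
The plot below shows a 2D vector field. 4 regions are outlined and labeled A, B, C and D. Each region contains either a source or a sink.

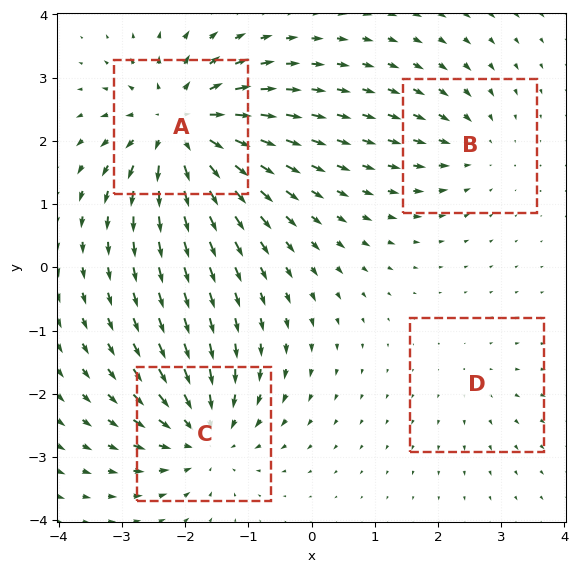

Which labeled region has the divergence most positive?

Divergence at each region's feature centre — A: about +8, B: about -4, C: about -6, D: about +2. Region A is most positive.

A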